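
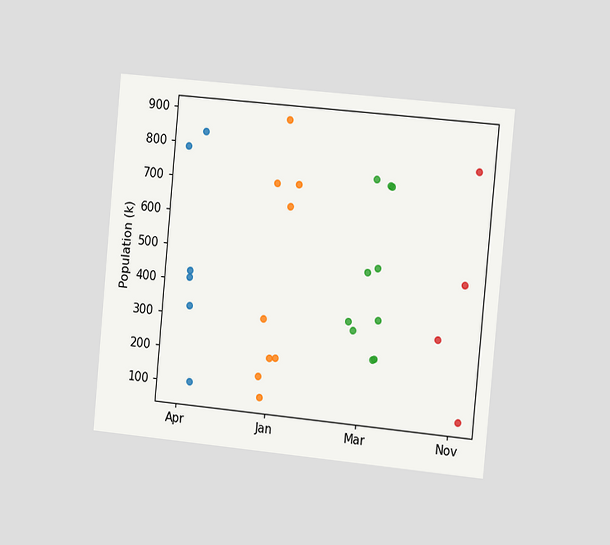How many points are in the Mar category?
The chart is tilted about 5° clockwise and viewed slightly from the right. Counting the markers in the Mar column gives 10.

10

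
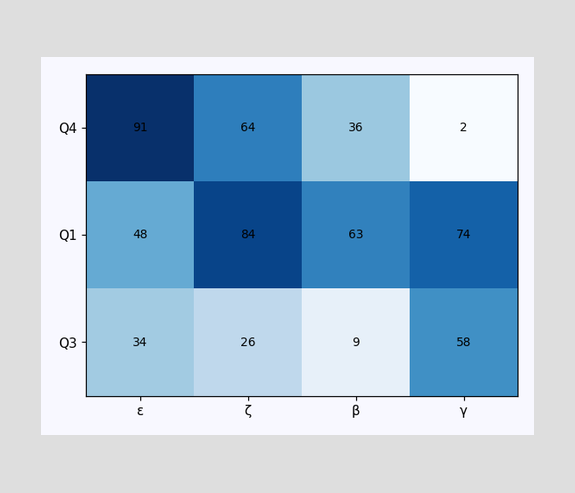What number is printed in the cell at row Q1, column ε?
The (Q1, ε) cell reads 48.

48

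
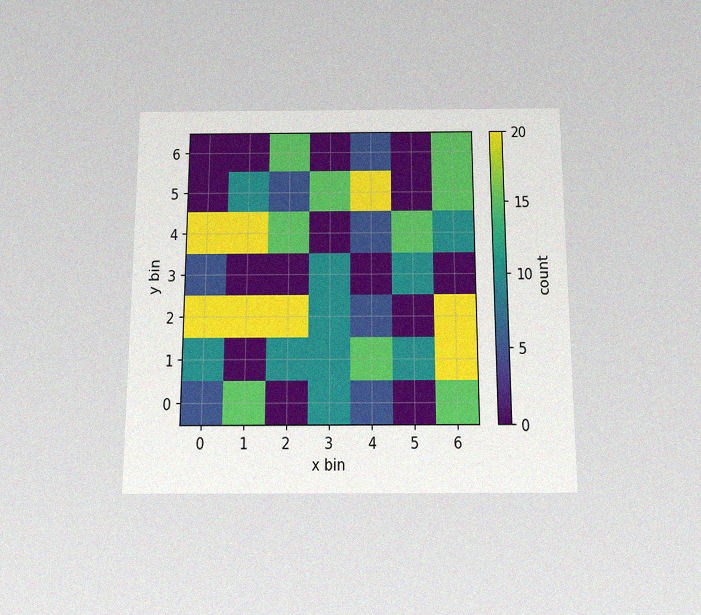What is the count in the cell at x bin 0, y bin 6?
0

The chart is viewed slightly from below, with some photo noise. Matching the cell (0, 6) against the colorbar gives 0.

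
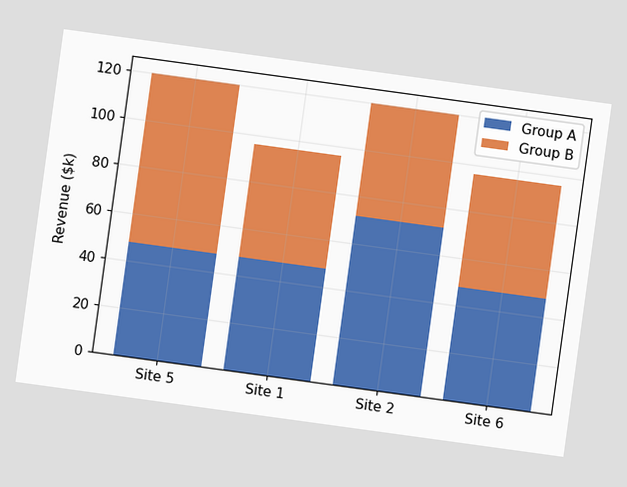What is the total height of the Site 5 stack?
The chart is tilted about 8° clockwise. The Site 5 stack's top reaches $120k on the y-axis.

$120k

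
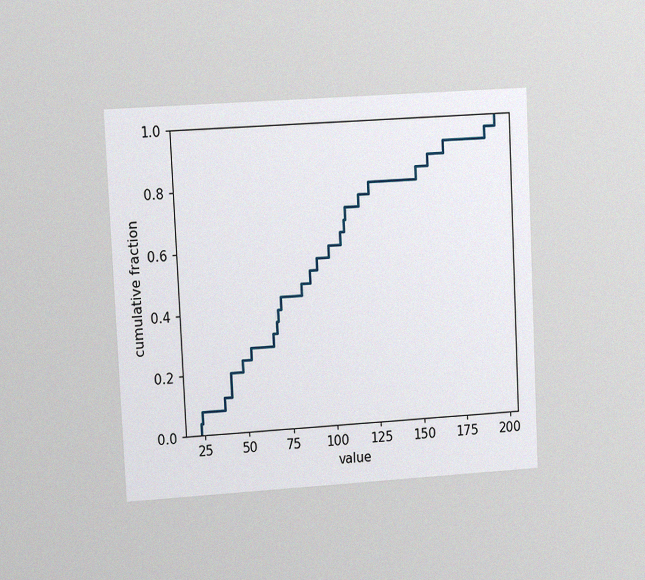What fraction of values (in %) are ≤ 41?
The chart is tilted about 3° counter-clockwise and viewed at a slight angle, with some photo noise. At x=41 the ECDF step is at 20%.

20%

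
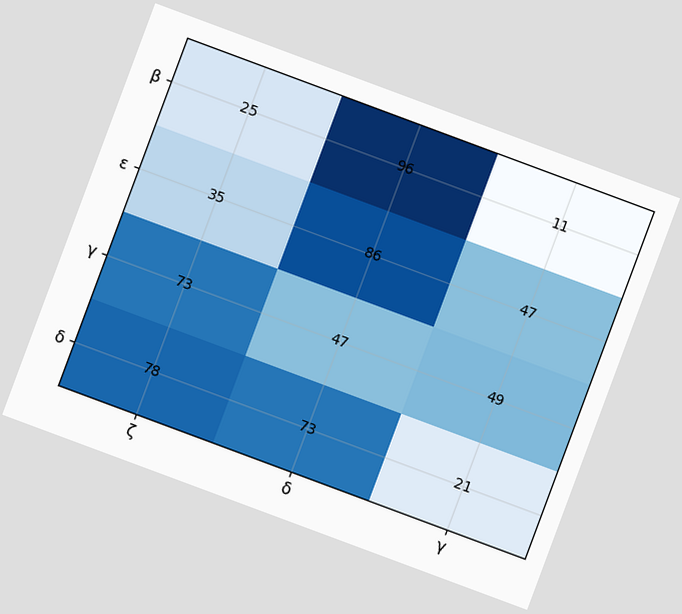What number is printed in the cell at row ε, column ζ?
The chart is tilted about 20° clockwise. The (ε, ζ) cell reads 35.

35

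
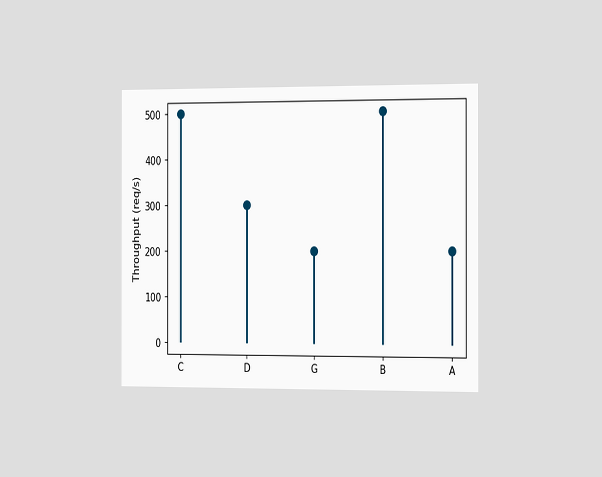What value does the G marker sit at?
The chart is viewed slightly from the right. The G marker sits at 200req/s.

200req/s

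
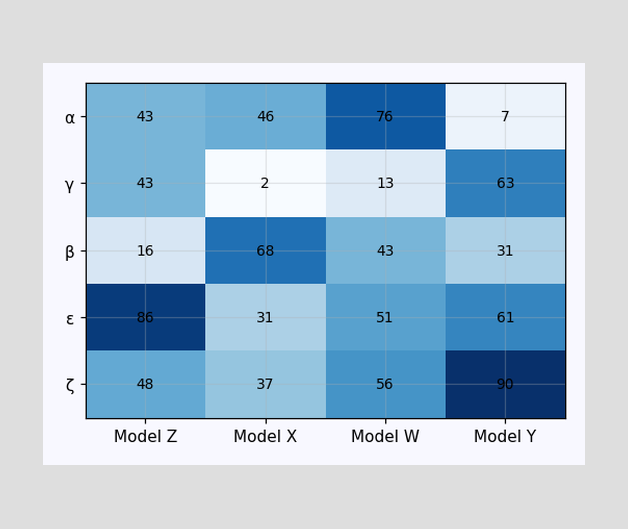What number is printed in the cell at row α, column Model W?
The (α, Model W) cell reads 76.

76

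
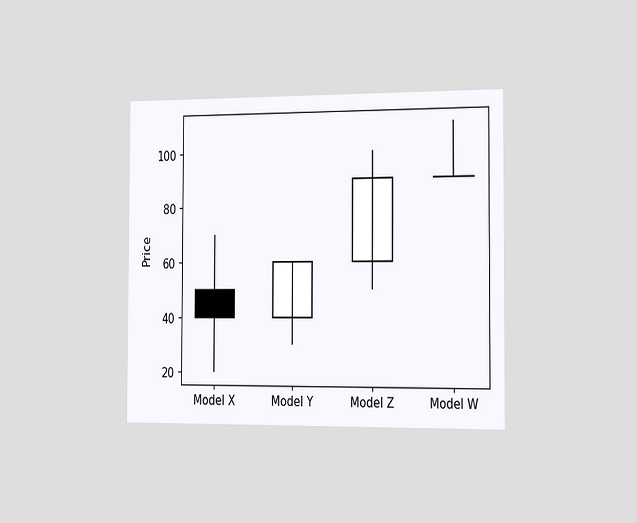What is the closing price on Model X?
The chart is viewed slightly from the right. The Model X candle closes at 40.

40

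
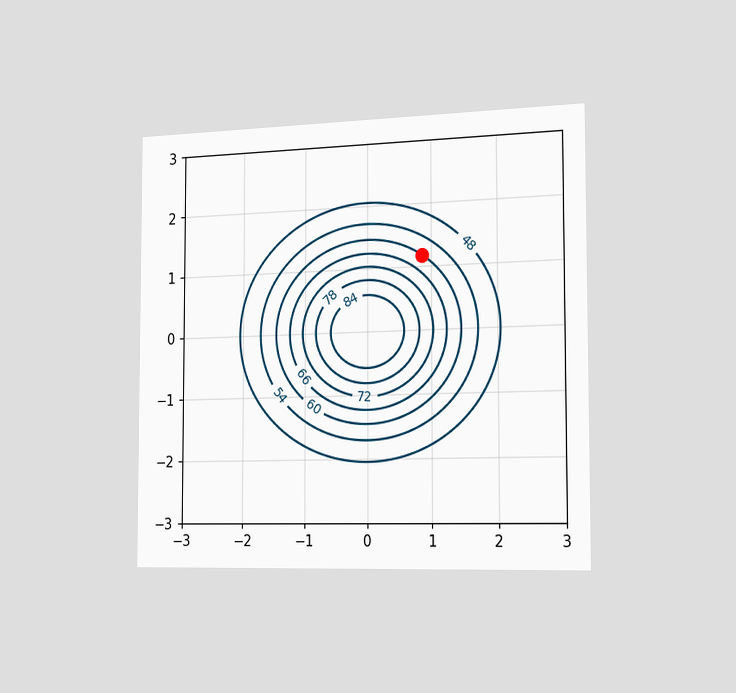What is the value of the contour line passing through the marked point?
The chart is viewed slightly from the right. The marked point sits on the contour labelled 60.

60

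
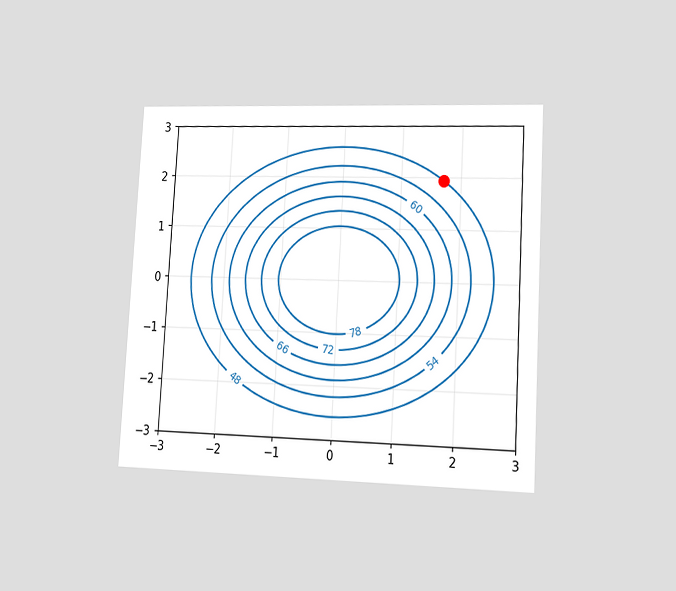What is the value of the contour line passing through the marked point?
48

The chart is tilted about 3° clockwise and viewed slightly from the right. The marked point sits on the contour labelled 48.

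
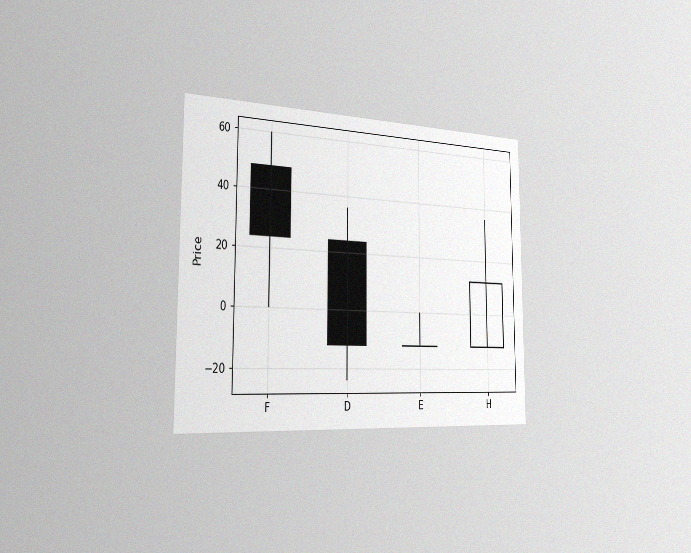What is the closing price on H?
12

The chart is viewed slightly from the left, with some photo noise. The H candle closes at 12.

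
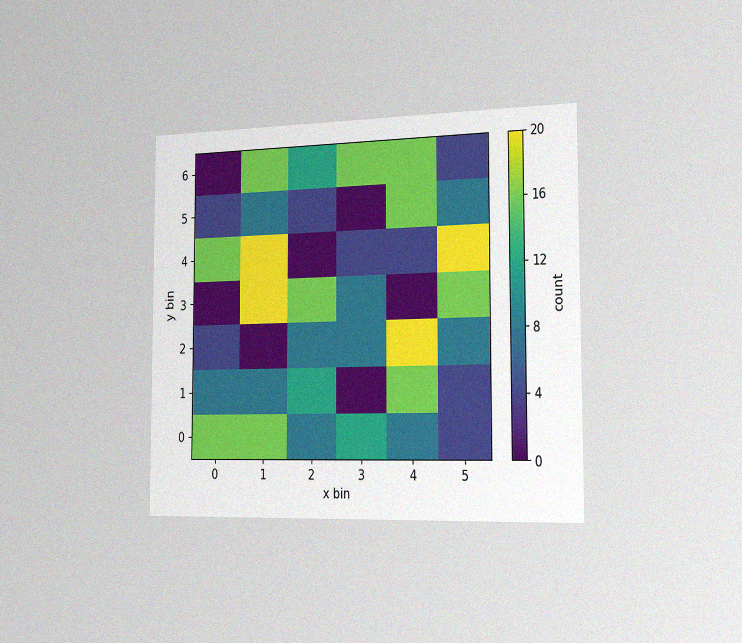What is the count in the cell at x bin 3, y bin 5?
The chart is viewed slightly from the right, with some photo noise. Matching the cell (3, 5) against the colorbar gives 0.

0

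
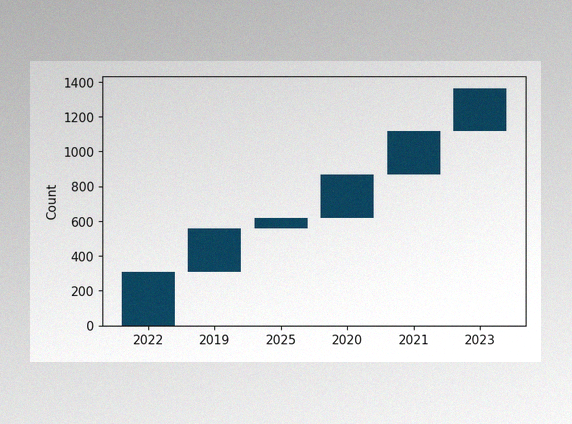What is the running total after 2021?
The image has some photo noise and uneven lighting. After 2021 the running total reaches 1116.

1116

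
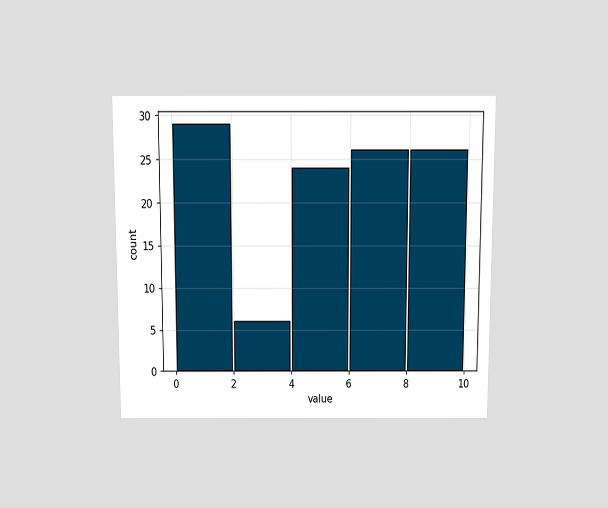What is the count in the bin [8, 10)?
The chart is viewed slightly from above. The [8, 10) bin has height 26.

26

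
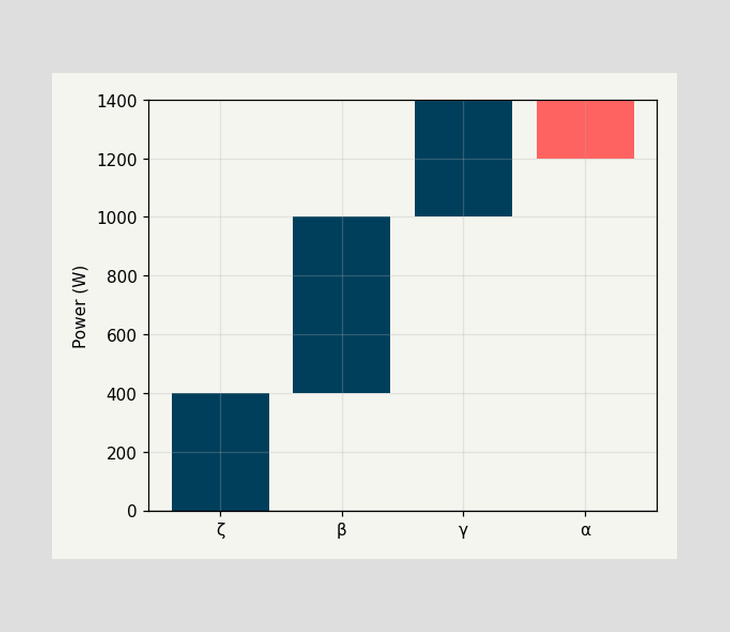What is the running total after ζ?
400W

After ζ the running total reaches 400W.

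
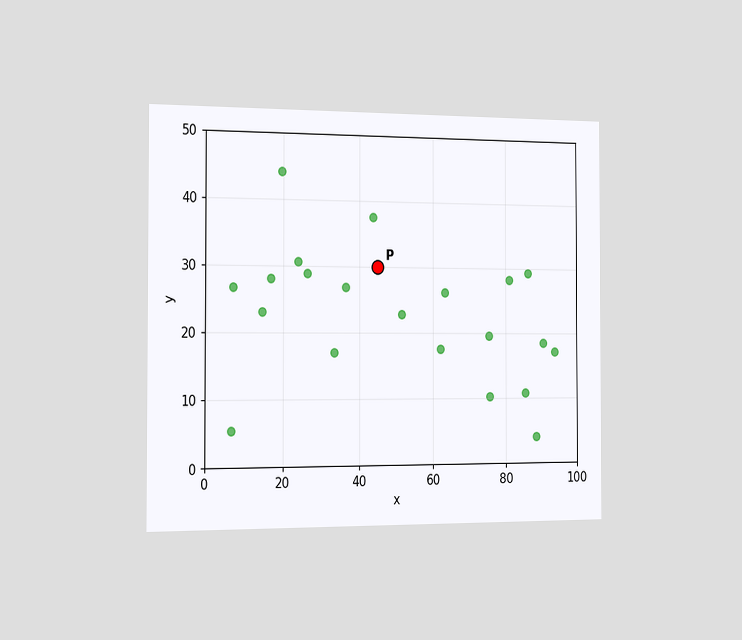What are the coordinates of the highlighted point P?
The chart is viewed slightly from the left. Following the gridlines from P to each axis, P sits at (45, 30).

(45, 30)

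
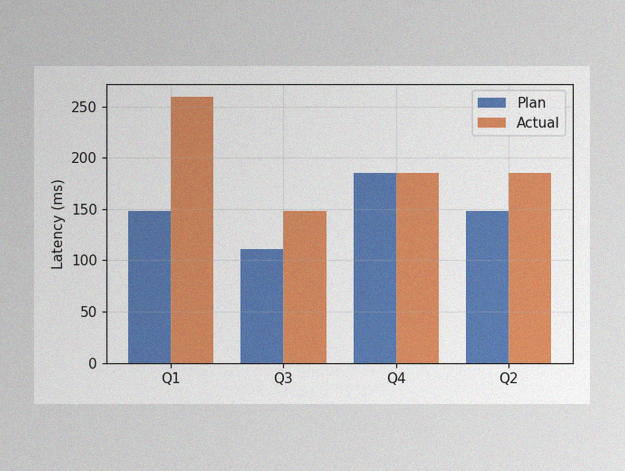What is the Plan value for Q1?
148ms

The image has some photo noise and uneven lighting. The Plan bar at Q1 reaches 148ms on the y-axis.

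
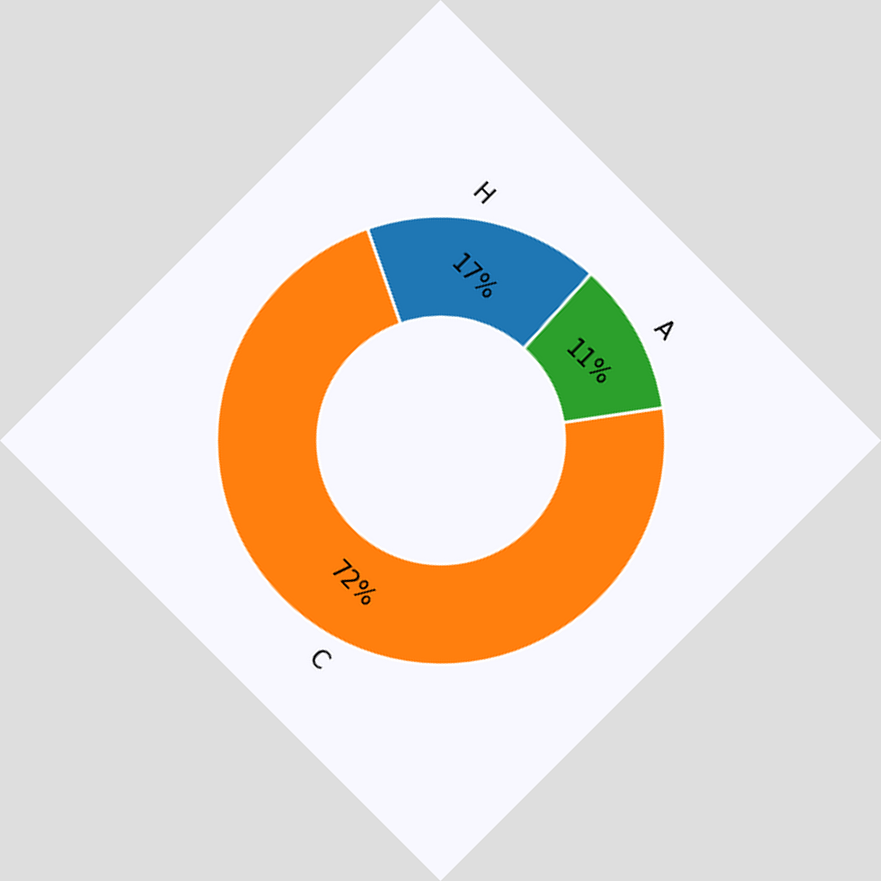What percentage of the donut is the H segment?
The chart is tilted about 45° clockwise. The H segment takes up 17% of the ring.

17%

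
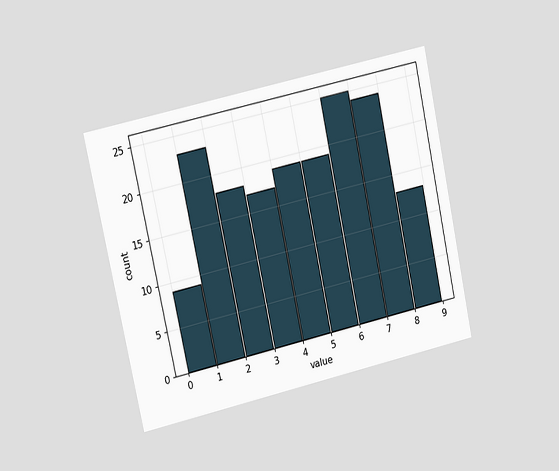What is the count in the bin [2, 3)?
The chart is tilted about 12° counter-clockwise and viewed slightly from the left. The [2, 3) bin has height 18.

18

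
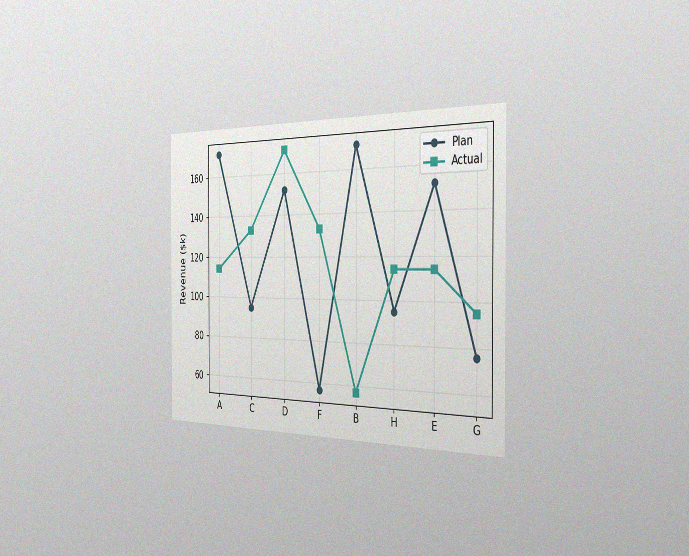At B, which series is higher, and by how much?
The chart is viewed slightly from the right, with some photo noise. At B, Plan sits above the other line by $114k.

Plan, by $114k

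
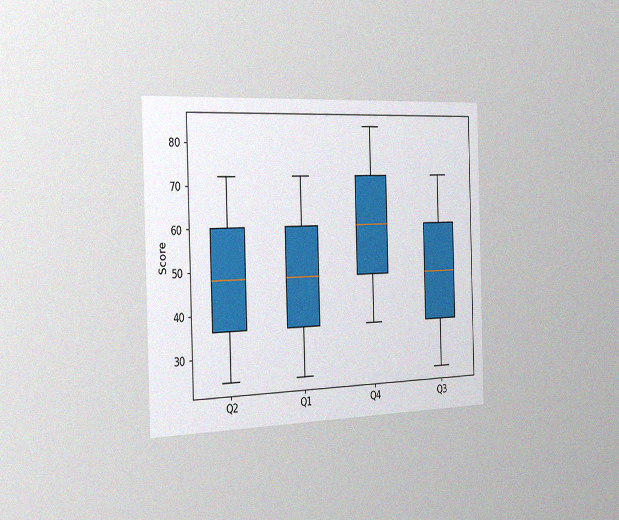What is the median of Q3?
The chart is viewed slightly from the left, with some photo noise. The median line in the Q3 box sits at 48.

48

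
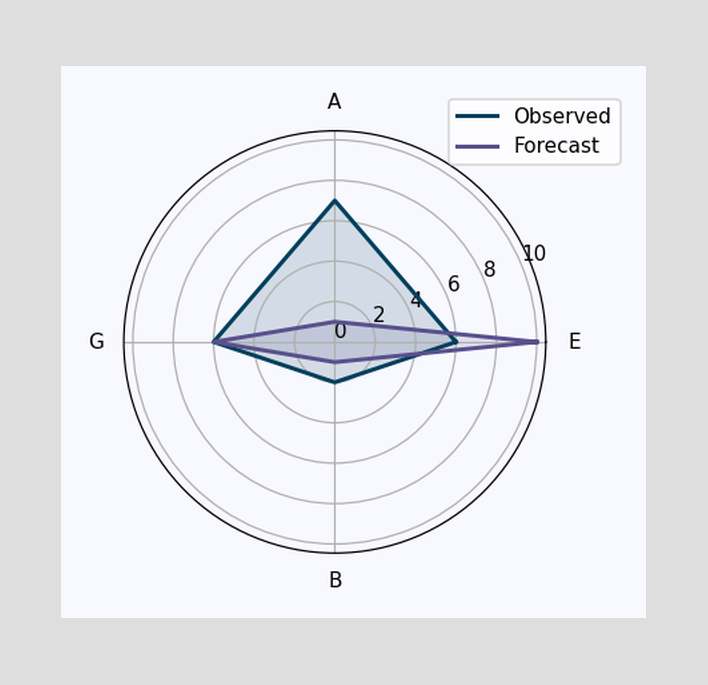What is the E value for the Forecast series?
10

On the E axis, Forecast reaches 10.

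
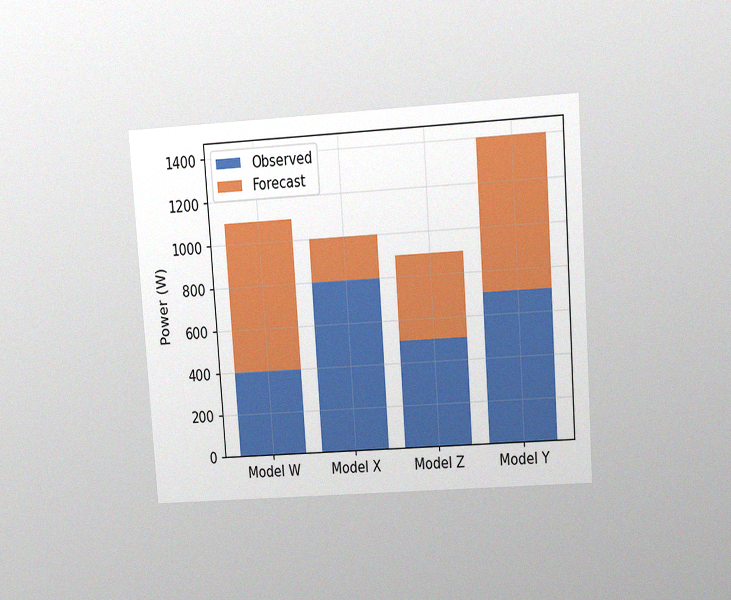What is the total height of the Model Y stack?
1400W

The chart is tilted about 4° counter-clockwise and viewed at a slight angle, with some photo noise. The Model Y stack's top reaches 1400W on the y-axis.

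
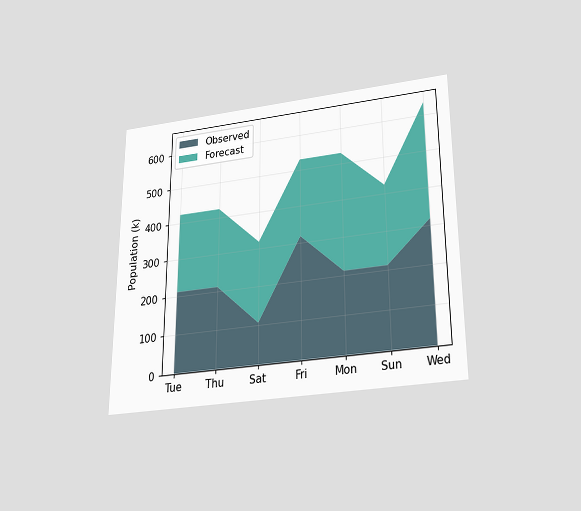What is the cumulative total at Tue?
The chart is viewed slightly from below. The stacked total at Tue reaches 424k.

424k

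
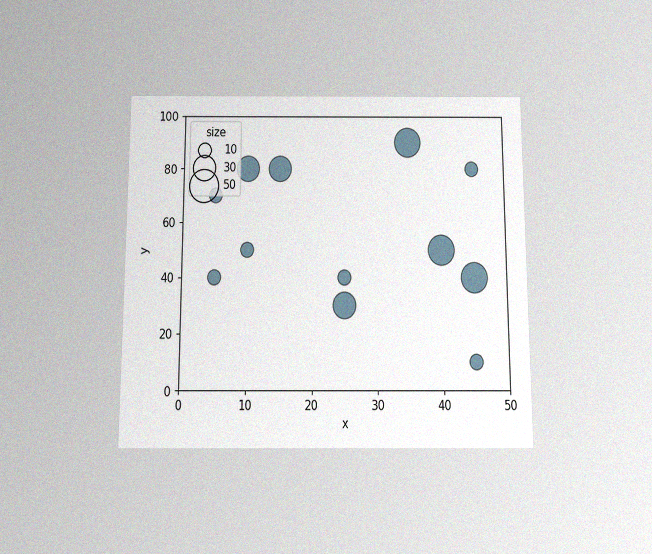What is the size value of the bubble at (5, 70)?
10

The chart is viewed slightly from below, with some photo noise. Matching the bubble at (5, 70) against the size legend gives 10.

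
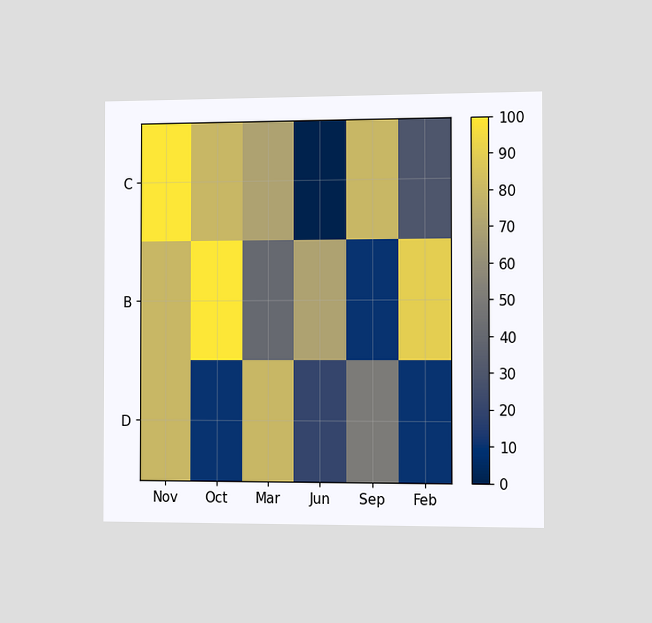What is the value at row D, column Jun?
20

The chart is viewed slightly from the right. Matching cell (D, Jun) against the colorbar gives 20.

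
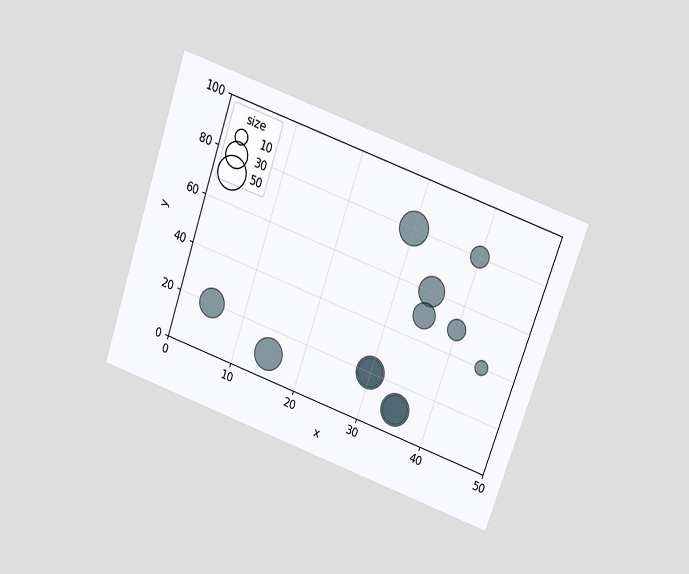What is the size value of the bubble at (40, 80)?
20

The chart is tilted about 19° clockwise and viewed slightly from above. Matching the bubble at (40, 80) against the size legend gives 20.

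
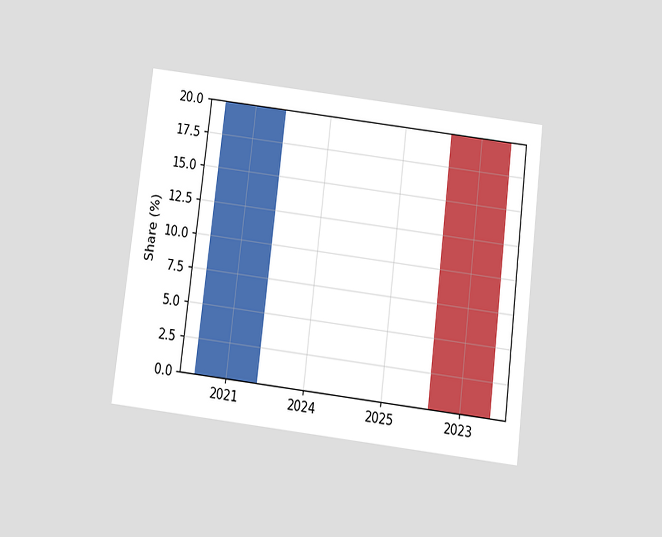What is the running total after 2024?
The chart is tilted about 7° clockwise and viewed slightly from below. After 2024 the running total reaches 20%.

20%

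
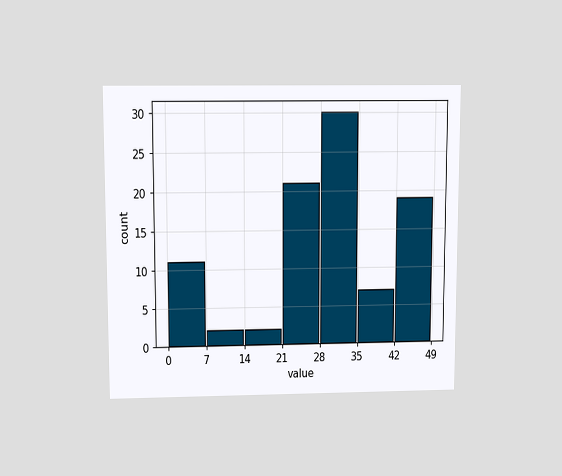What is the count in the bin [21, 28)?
The chart is viewed slightly from above. The [21, 28) bin has height 21.

21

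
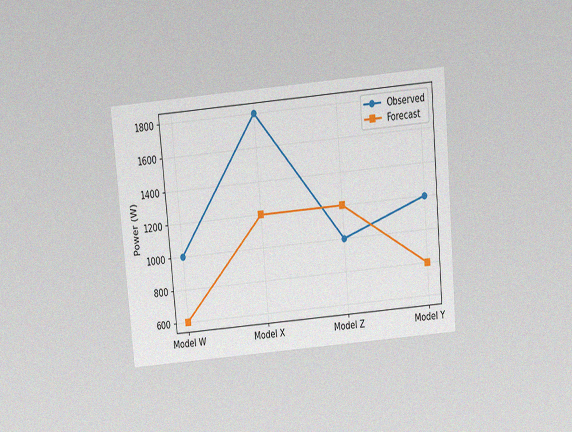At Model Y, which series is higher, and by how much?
Observed, by 400W

The chart is tilted about 5° counter-clockwise and viewed slightly from above, with some photo noise. At Model Y, Observed sits above the other line by 400W.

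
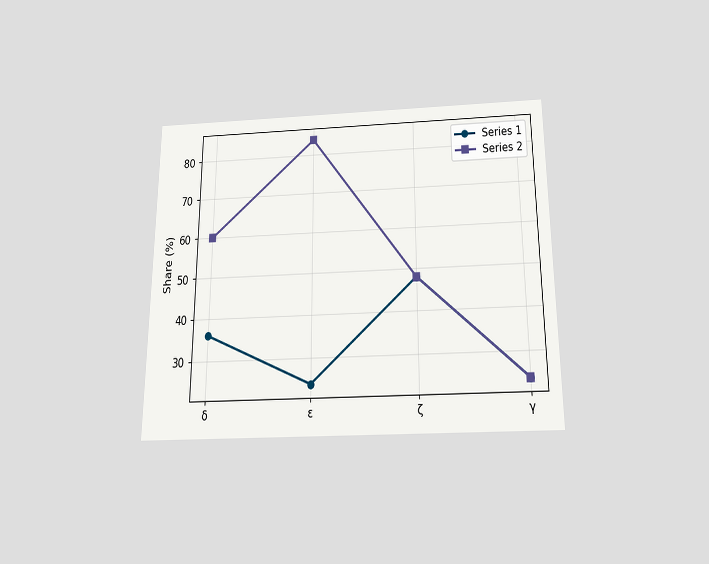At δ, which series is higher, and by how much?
Series 2, by 24%

The chart is viewed slightly from below. At δ, Series 2 sits above the other line by 24%.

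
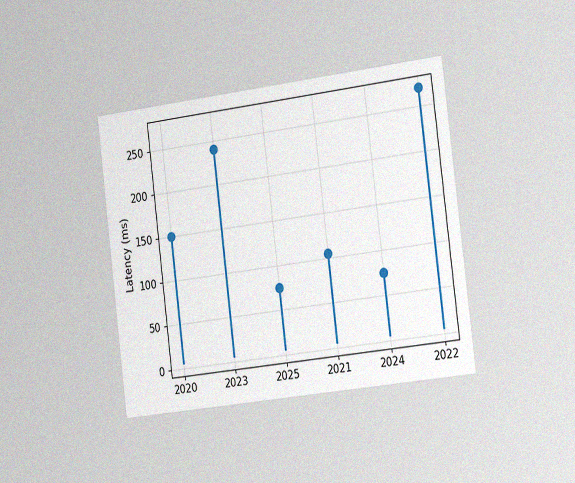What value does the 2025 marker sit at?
The chart is tilted about 7° counter-clockwise and viewed slightly from the right, with some photo noise. The 2025 marker sits at 75ms.

75ms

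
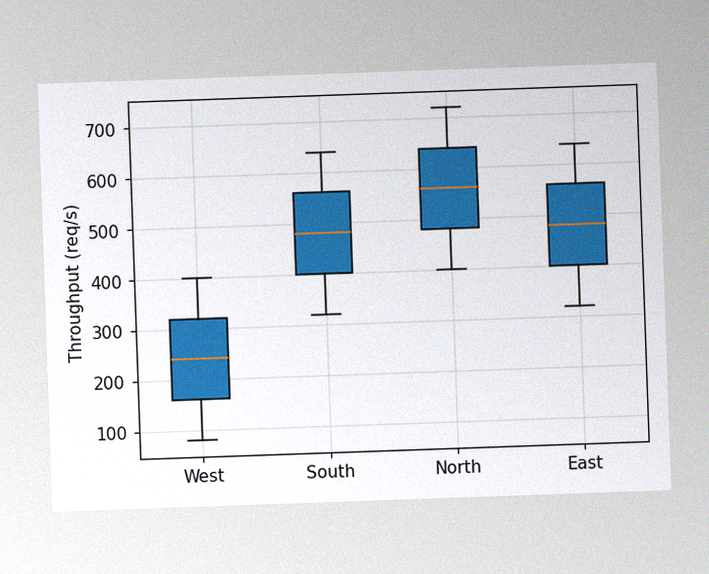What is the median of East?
480req/s

The chart is tilted about 2° counter-clockwise, with some photo noise. The median line in the East box sits at 480req/s.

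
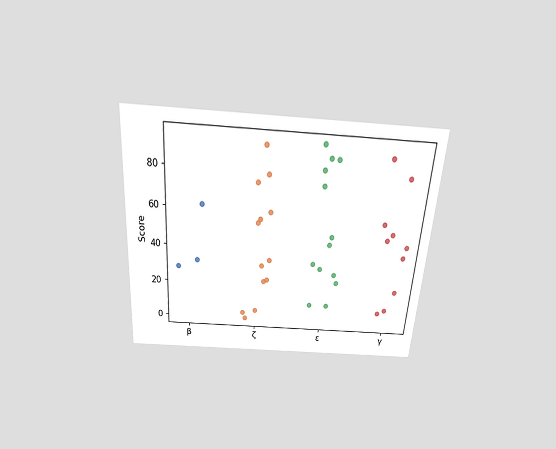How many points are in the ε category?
13

The chart is tilted about 4° clockwise and viewed slightly from above. Counting the markers in the ε column gives 13.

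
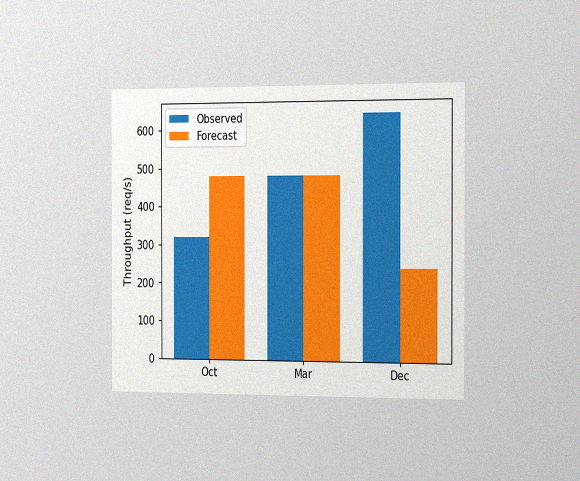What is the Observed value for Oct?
The chart is viewed slightly from the right, with some photo noise. The Observed bar at Oct reaches 320req/s on the y-axis.

320req/s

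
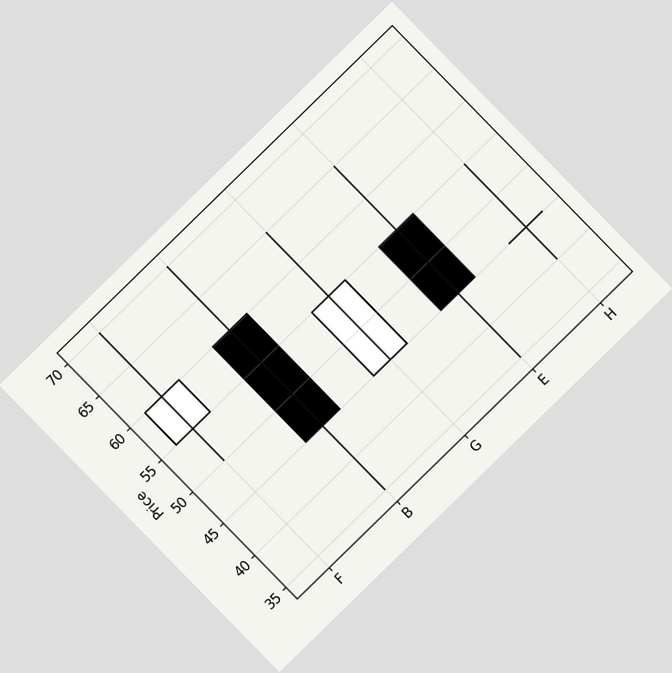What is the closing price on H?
The chart is tilted about 44° counter-clockwise. The H candle closes at 45.

45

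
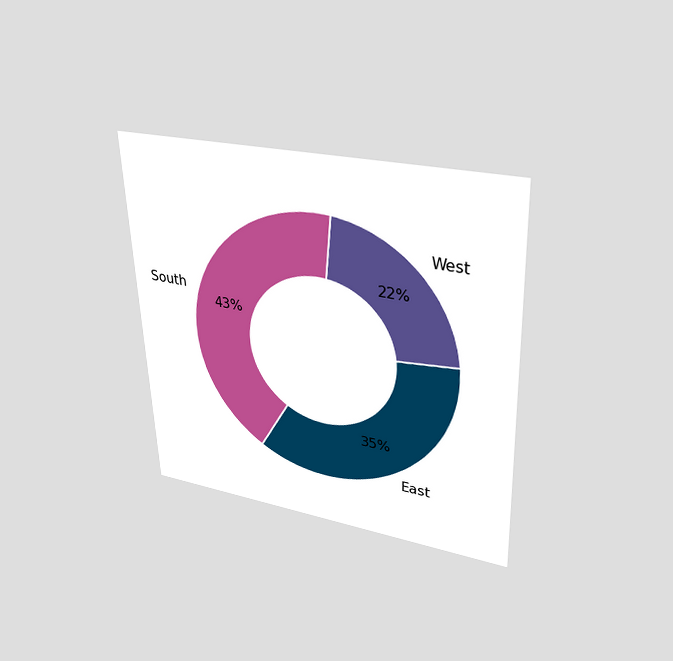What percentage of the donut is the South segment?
43%

The chart is tilted about 2° counter-clockwise and viewed slightly from above. The South segment takes up 43% of the ring.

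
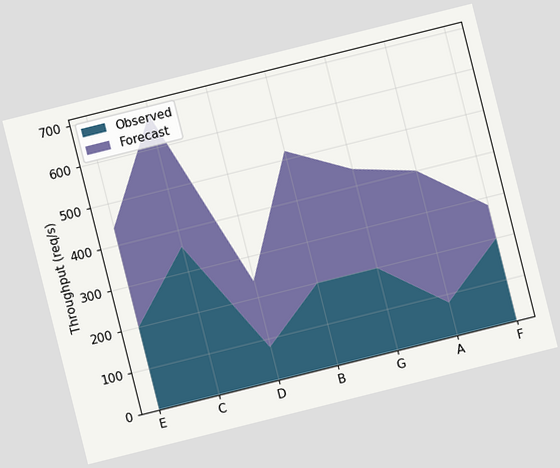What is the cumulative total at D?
The chart is tilted about 14° counter-clockwise. The stacked total at D reaches 240req/s.

240req/s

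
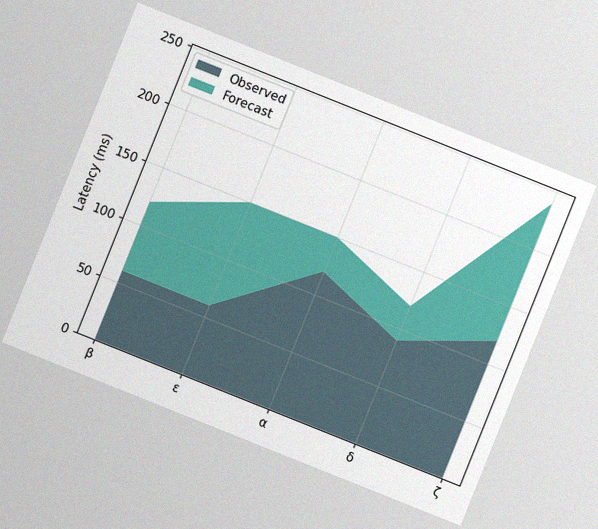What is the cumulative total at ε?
150ms

The chart is tilted about 22° clockwise, with some photo noise. The stacked total at ε reaches 150ms.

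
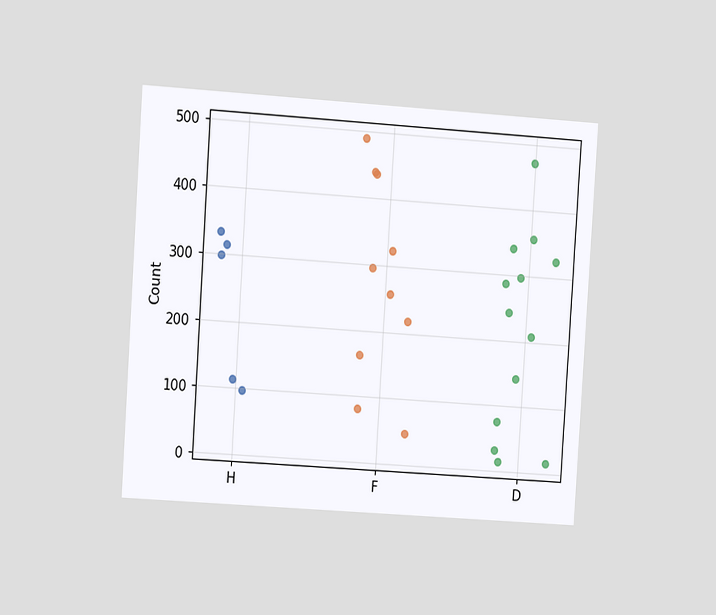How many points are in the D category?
The chart is tilted about 4° clockwise and viewed slightly from the left. Counting the markers in the D column gives 13.

13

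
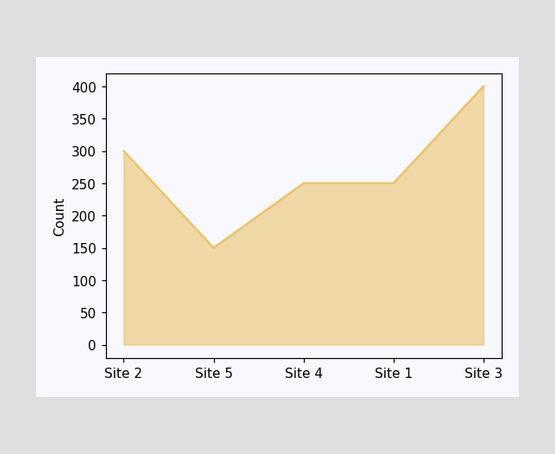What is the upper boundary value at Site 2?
300

At Site 2 the upper boundary is at 300.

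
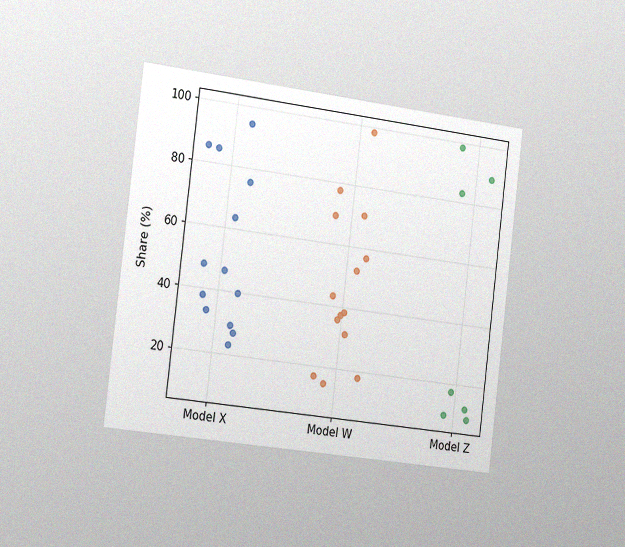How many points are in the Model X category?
The chart is tilted about 7° clockwise and viewed slightly from the left, with some photo noise. Counting the markers in the Model X column gives 13.

13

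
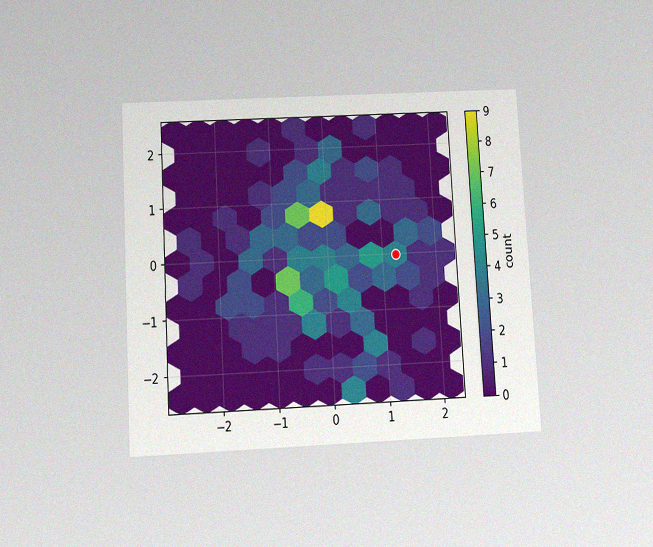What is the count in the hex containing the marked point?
The chart is tilted about 3° counter-clockwise and viewed slightly from below, with some photo noise. The marked hex reads 4 on the colorbar.

4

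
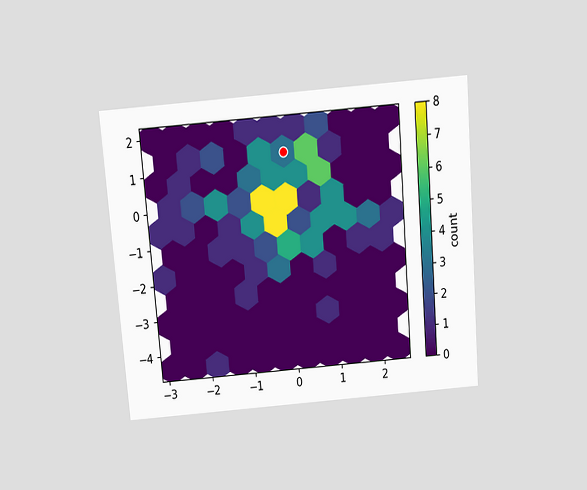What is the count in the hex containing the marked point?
The chart is tilted about 5° counter-clockwise and viewed slightly from above. The marked hex reads 3 on the colorbar.

3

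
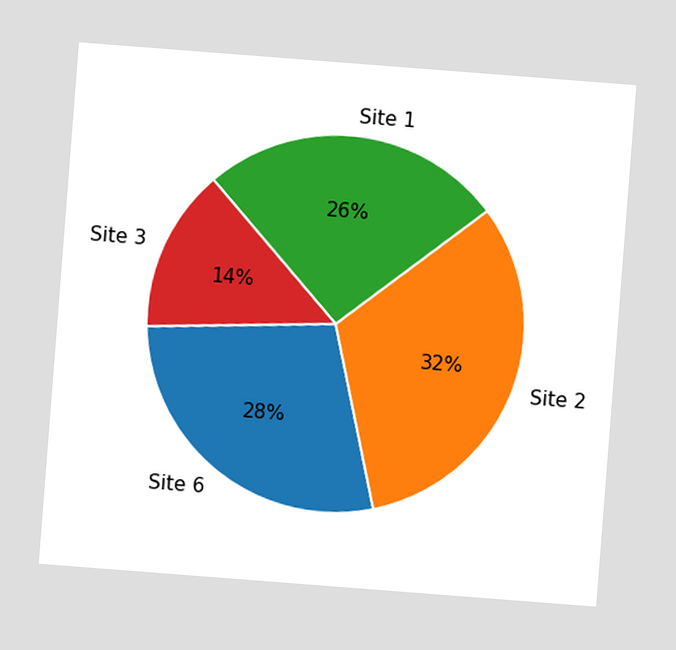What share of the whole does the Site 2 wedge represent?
The chart is tilted about 4° clockwise. The Site 2 slice takes up 32% of the pie.

32%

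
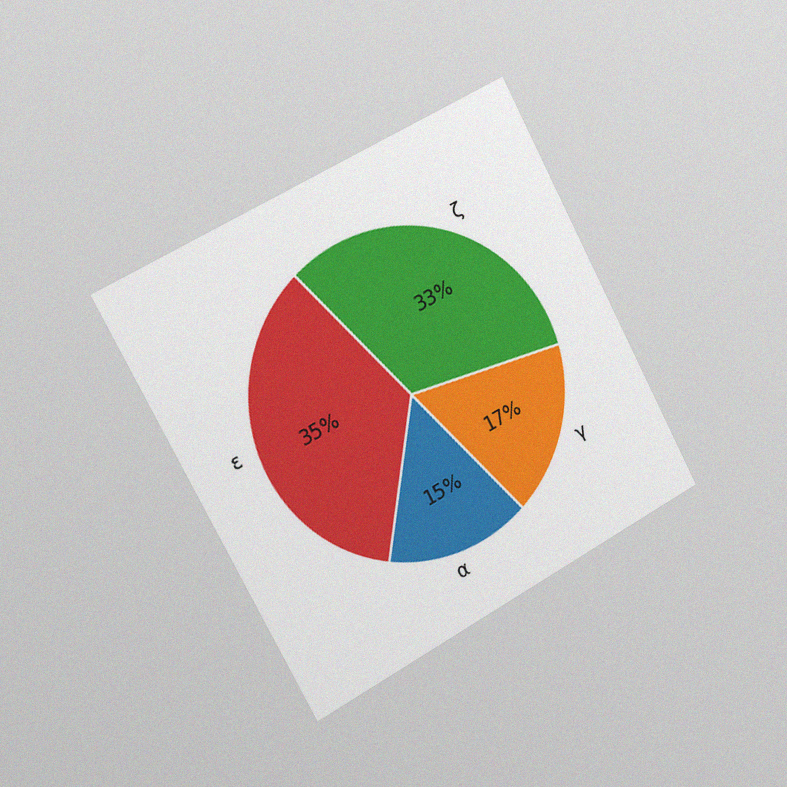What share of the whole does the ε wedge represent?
35%

The chart is tilted about 28° counter-clockwise and viewed slightly from the left, with some photo noise. The ε slice takes up 35% of the pie.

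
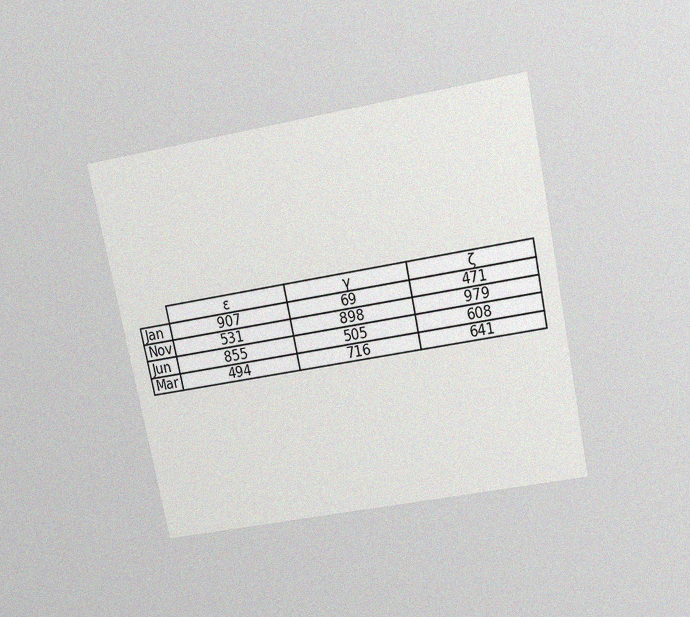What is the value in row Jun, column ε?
855

The chart is tilted about 12° counter-clockwise and viewed slightly from above, with some photo noise. The (Jun, ε) cell reads 855.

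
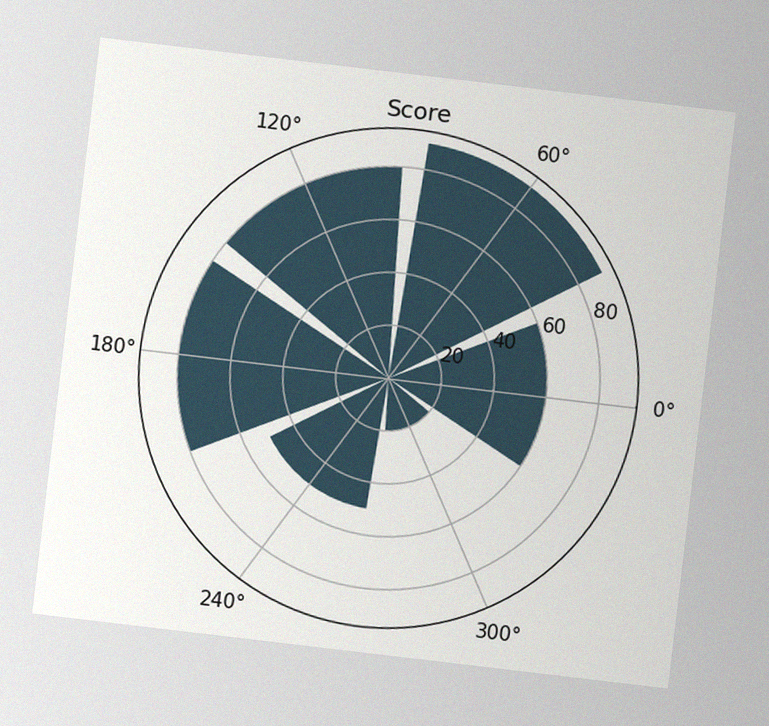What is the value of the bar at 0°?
60

The chart is tilted about 7° clockwise, with some photo noise. The bar at 0° reaches 60 on the radial axis.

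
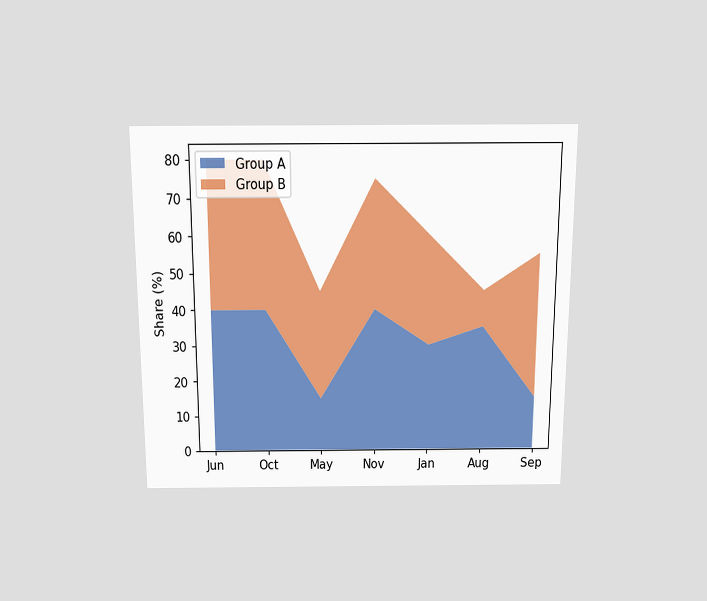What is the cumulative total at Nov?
The chart is viewed slightly from above. The stacked total at Nov reaches 75%.

75%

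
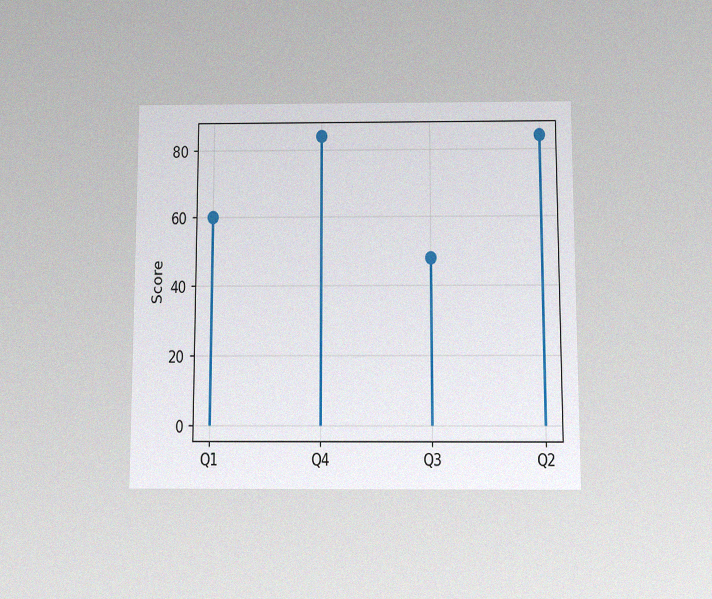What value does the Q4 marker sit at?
The chart is viewed slightly from below, with some photo noise. The Q4 marker sits at 84.

84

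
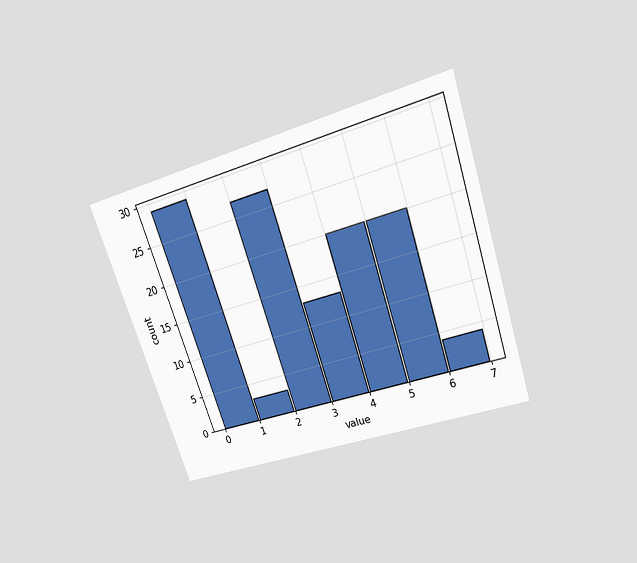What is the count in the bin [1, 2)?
The chart is tilted about 19° counter-clockwise and viewed slightly from above. The [1, 2) bin has height 3.

3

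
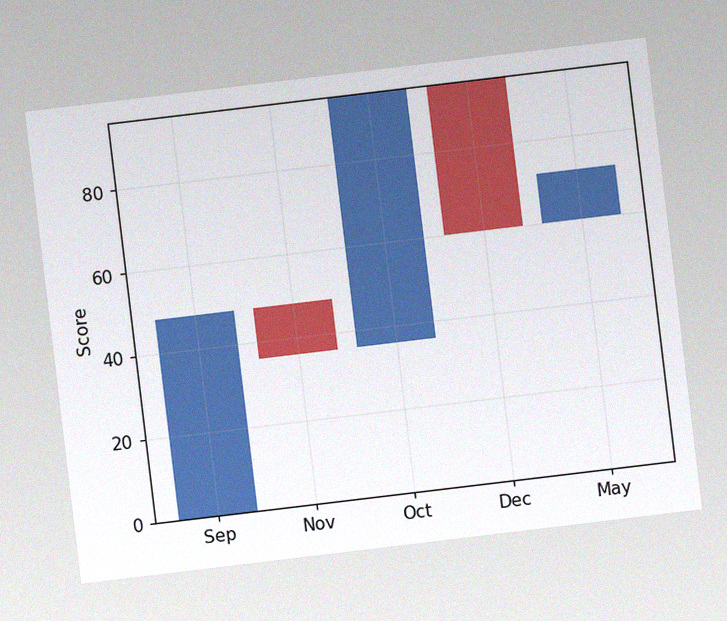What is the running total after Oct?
The chart is tilted about 7° counter-clockwise, with some photo noise. After Oct the running total reaches 96.

96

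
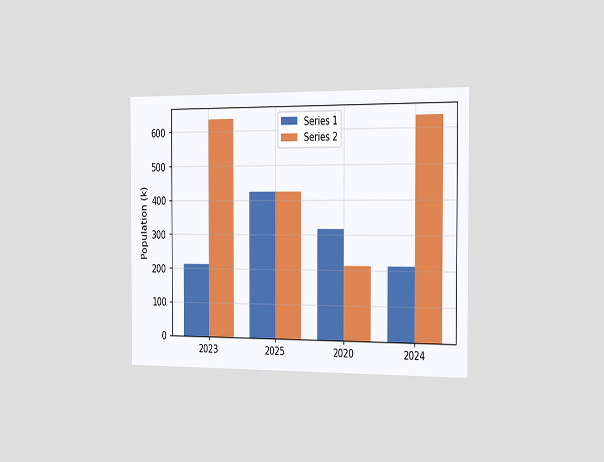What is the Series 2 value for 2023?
The chart is viewed slightly from the right. The Series 2 bar at 2023 reaches 636k on the y-axis.

636k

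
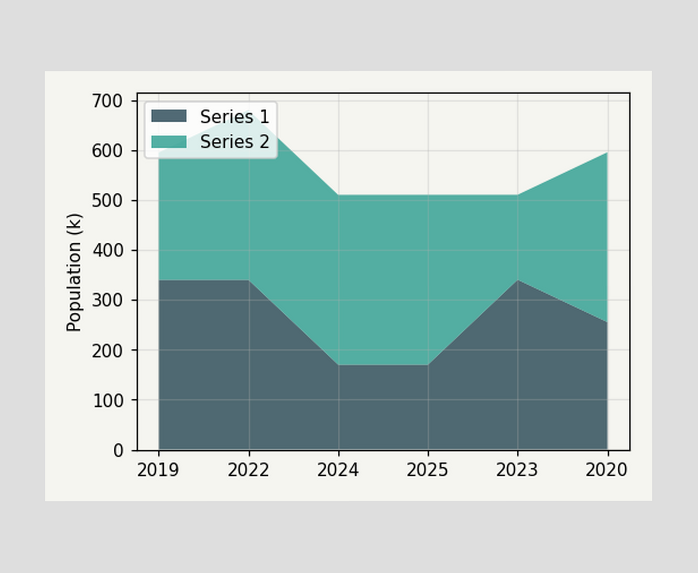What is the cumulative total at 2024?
510k

The stacked total at 2024 reaches 510k.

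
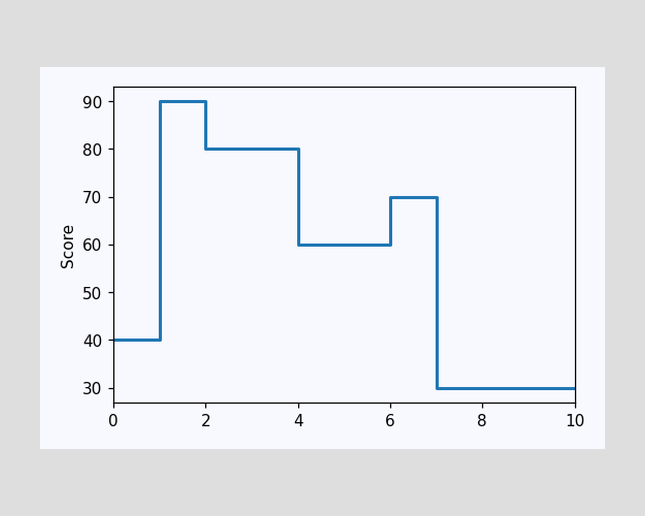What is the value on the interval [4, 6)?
On [4, 6) the step sits at 60.

60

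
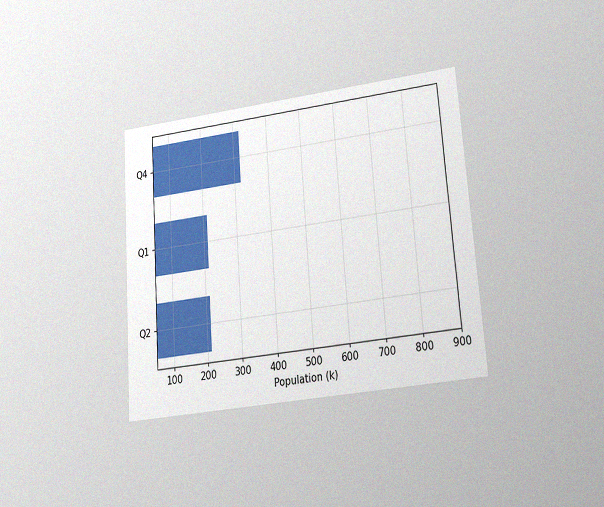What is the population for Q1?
The chart is tilted about 4° counter-clockwise and viewed at a slight angle, with some photo noise. Reading along the chart's x-axis, the Q1 bar reaches 212k.

212k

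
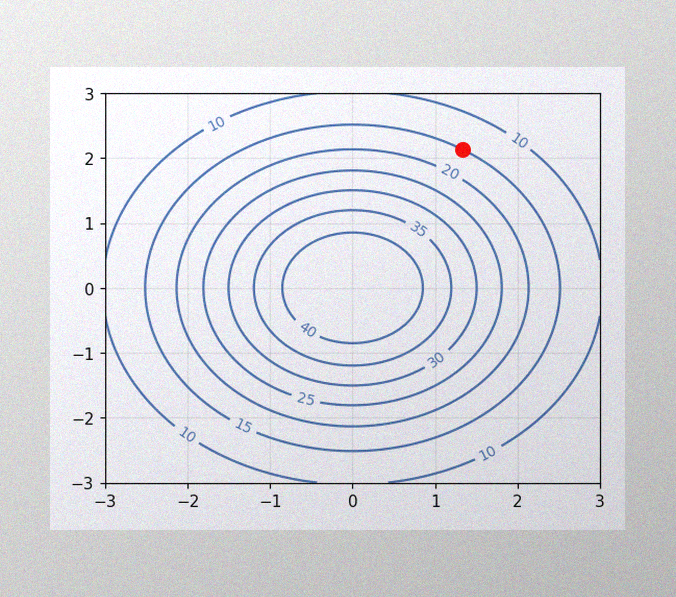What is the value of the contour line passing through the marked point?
15

The image has some photo noise and uneven lighting. The marked point sits on the contour labelled 15.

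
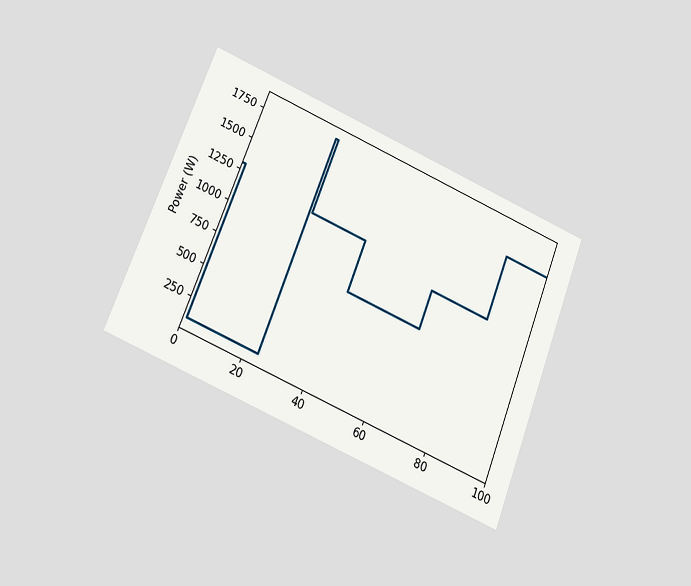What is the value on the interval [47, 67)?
800W

The chart is tilted about 22° clockwise and viewed slightly from below. On [47, 67) the step sits at 800W.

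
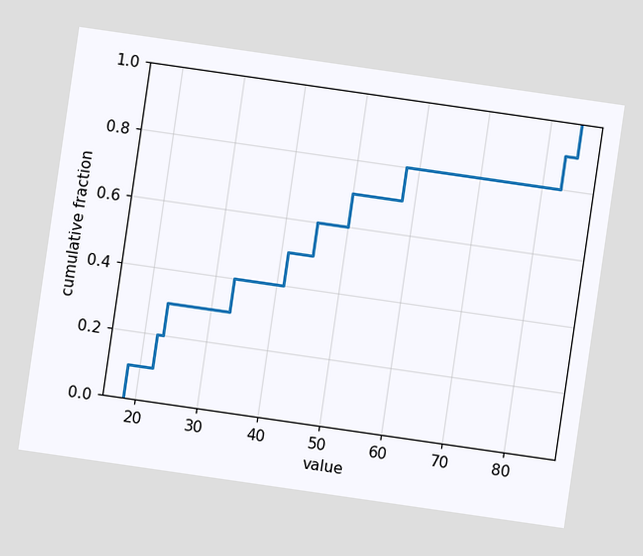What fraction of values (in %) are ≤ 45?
The chart is tilted about 8° clockwise. At x=45 the ECDF step is at 60%.

60%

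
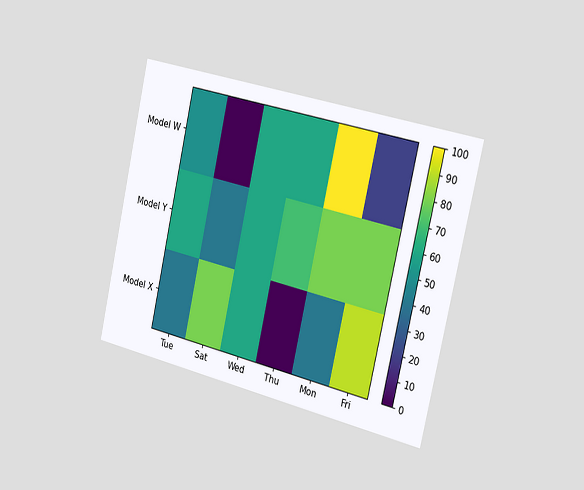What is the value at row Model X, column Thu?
The chart is tilted about 13° clockwise and viewed slightly from the right. Matching cell (Model X, Thu) against the colorbar gives 0.

0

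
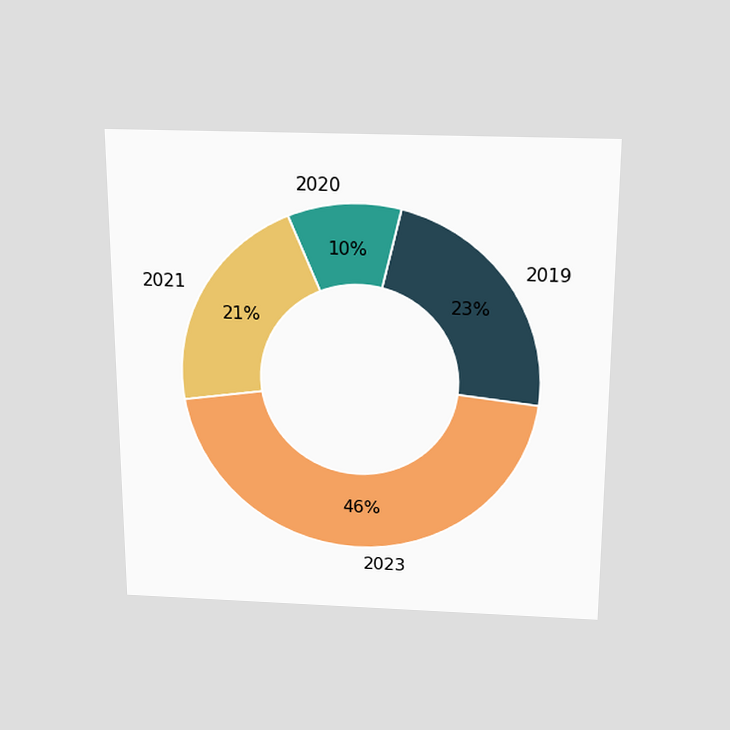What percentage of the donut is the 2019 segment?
The chart is viewed slightly from above. The 2019 segment takes up 23% of the ring.

23%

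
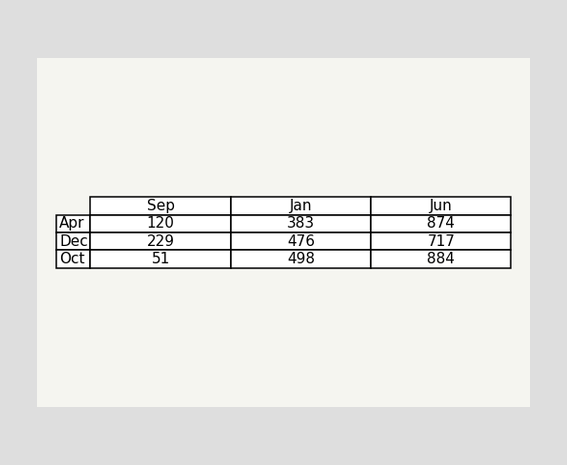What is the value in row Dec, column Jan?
The (Dec, Jan) cell reads 476.

476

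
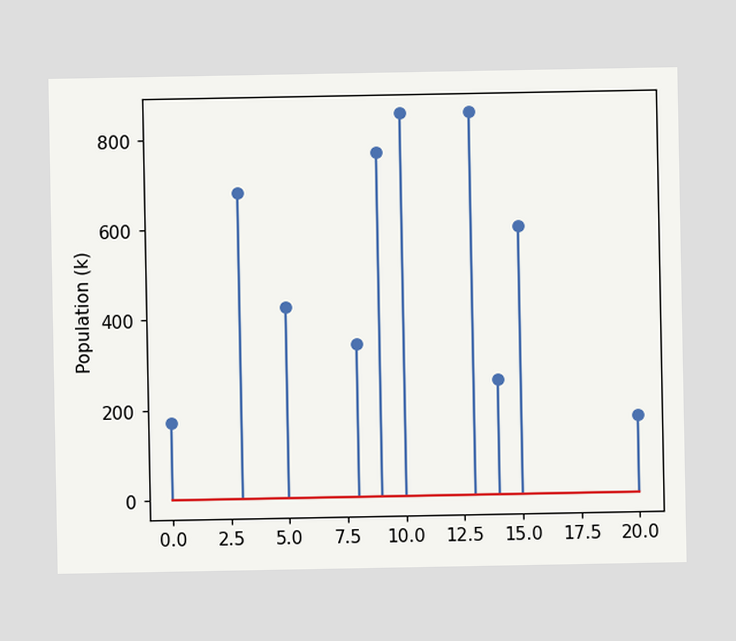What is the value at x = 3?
680k

The stem at x=3 reaches 680k.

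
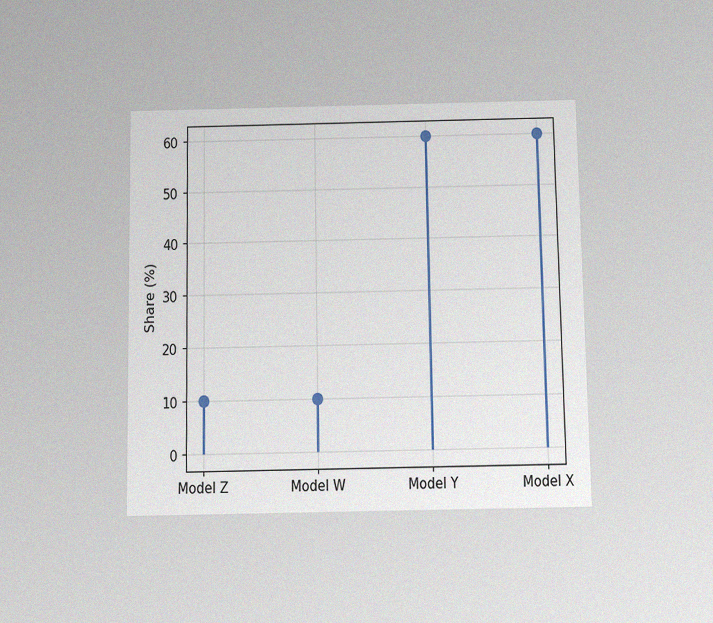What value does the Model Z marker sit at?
The chart is viewed slightly from below, with some photo noise. The Model Z marker sits at 10%.

10%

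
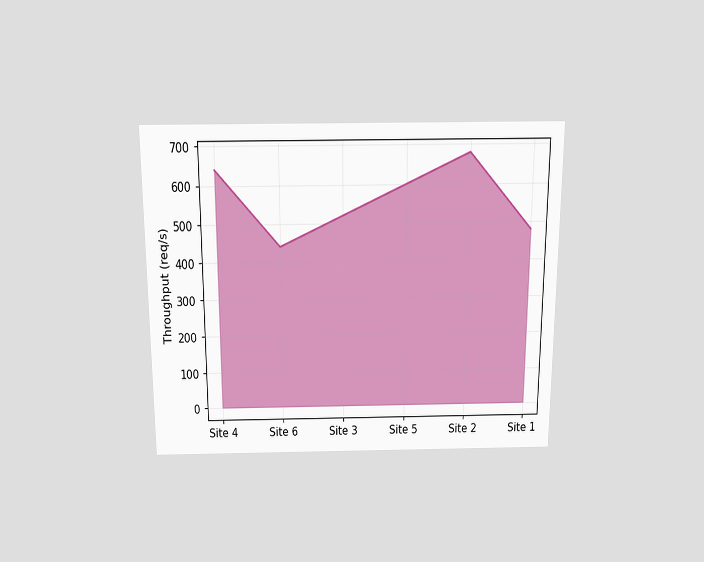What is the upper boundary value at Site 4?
640req/s

The chart is viewed slightly from above. At Site 4 the upper boundary is at 640req/s.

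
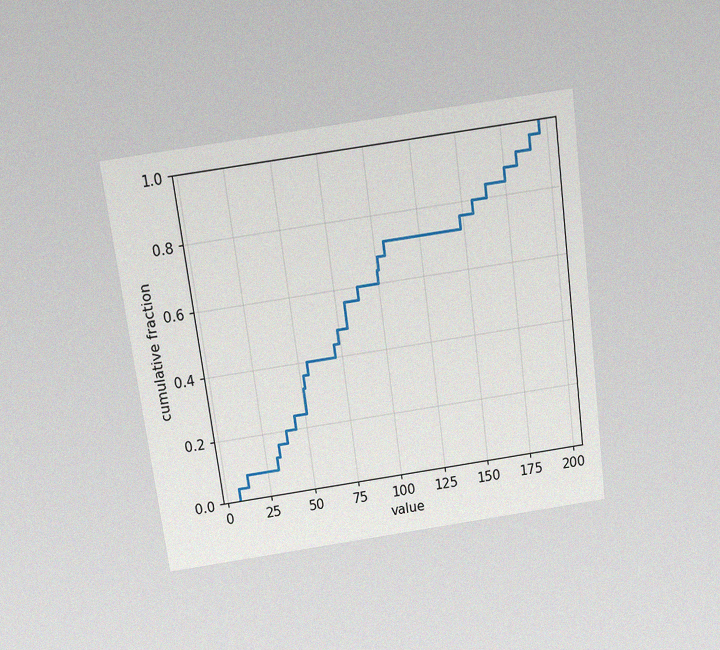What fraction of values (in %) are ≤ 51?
The chart is tilted about 8° counter-clockwise and viewed slightly from above, with some photo noise. At x=51 the ECDF step is at 32%.

32%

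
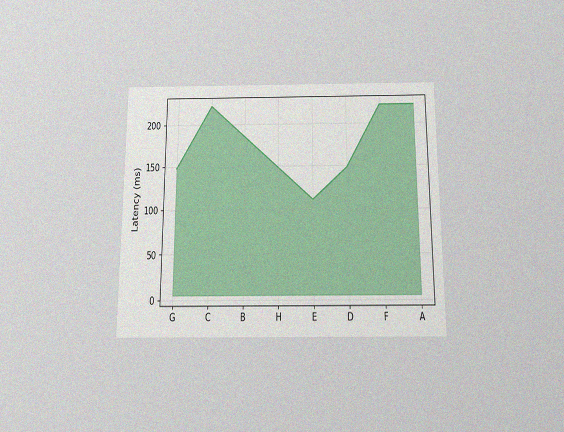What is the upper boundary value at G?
148ms

The chart is viewed slightly from below, with some photo noise. At G the upper boundary is at 148ms.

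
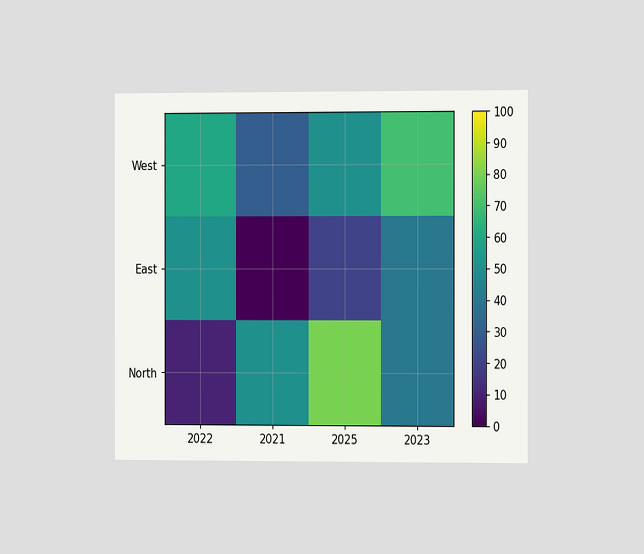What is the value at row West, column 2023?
The chart is viewed at a slight angle. Matching cell (West, 2023) against the colorbar gives 70.

70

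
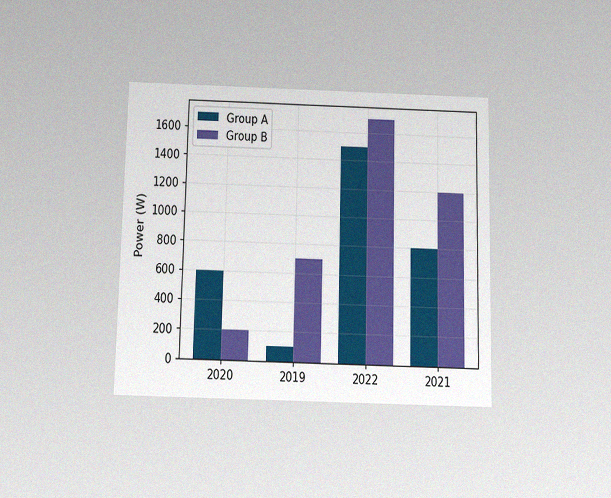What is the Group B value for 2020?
The chart is viewed slightly from below, with some photo noise. The Group B bar at 2020 reaches 200W on the y-axis.

200W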